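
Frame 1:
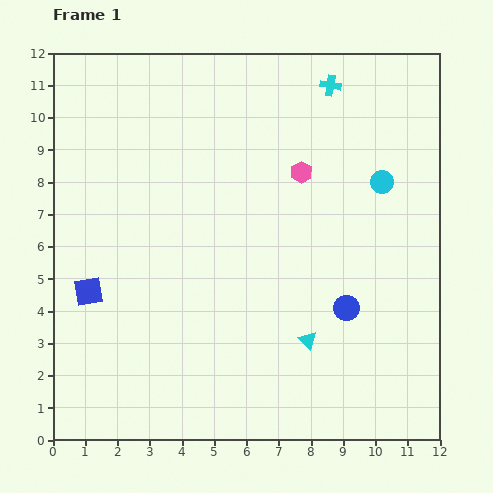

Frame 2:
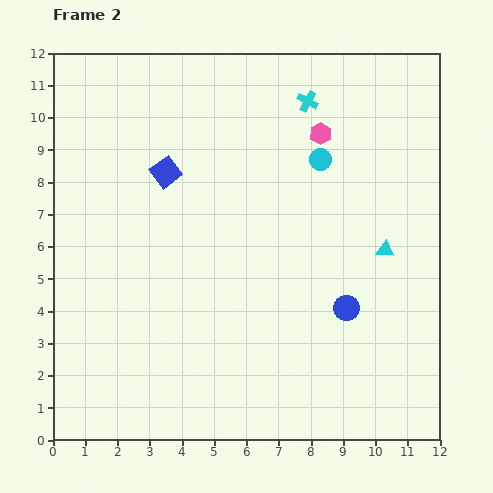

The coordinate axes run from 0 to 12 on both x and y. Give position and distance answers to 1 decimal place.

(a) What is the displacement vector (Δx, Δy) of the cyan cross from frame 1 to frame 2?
(-0.7, -0.5)

The cyan cross was at (8.6, 11.0) in frame 1 and (7.9, 10.5) in frame 2.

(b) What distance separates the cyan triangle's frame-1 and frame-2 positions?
3.7

The cyan triangle moved from (7.9, 3.1) to (10.3, 5.9), a distance of √(2.4² + 2.8²) ≈ 3.7.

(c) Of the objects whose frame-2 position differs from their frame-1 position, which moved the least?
the cyan cross

(moved 0.9)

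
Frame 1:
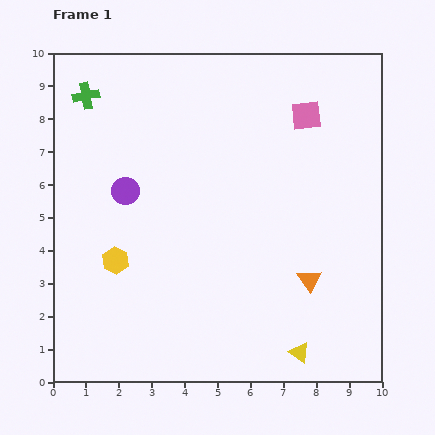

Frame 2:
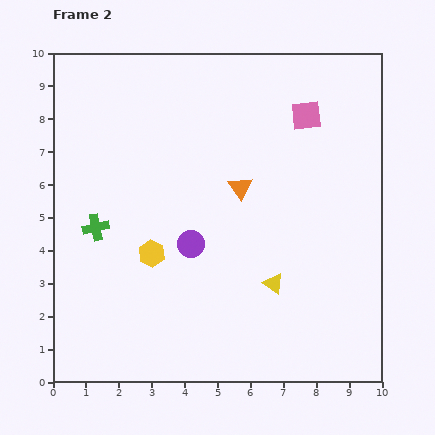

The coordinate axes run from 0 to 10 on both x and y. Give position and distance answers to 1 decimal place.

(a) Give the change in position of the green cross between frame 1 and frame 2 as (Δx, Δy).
(0.3, -4.0)

The green cross was at (1.0, 8.7) in frame 1 and (1.3, 4.7) in frame 2.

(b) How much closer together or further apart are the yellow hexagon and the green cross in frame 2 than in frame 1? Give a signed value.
-3.2

Distance in frame 1: 5.1. Distance in frame 2: 1.9.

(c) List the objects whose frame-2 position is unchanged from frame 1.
the pink square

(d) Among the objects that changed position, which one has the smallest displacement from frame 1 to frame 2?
the yellow hexagon

(moved 1.1)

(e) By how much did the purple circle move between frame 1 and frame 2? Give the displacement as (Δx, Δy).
(2.0, -1.6)

The purple circle was at (2.2, 5.8) in frame 1 and (4.2, 4.2) in frame 2.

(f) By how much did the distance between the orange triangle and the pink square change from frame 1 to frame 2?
-2.0

Distance in frame 1: 5.0. Distance in frame 2: 3.0.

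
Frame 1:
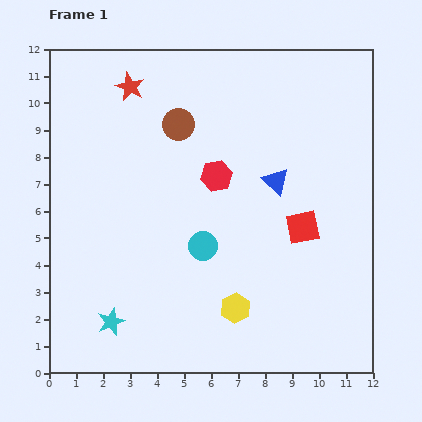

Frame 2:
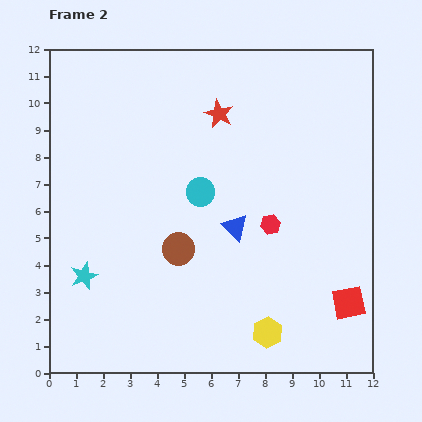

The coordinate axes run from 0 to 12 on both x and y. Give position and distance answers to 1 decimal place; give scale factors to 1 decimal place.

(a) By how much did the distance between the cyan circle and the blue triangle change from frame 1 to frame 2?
-1.8

Distance in frame 1: 3.6. Distance in frame 2: 1.8.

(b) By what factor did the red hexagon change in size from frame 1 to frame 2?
0.6×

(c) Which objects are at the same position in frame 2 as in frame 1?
none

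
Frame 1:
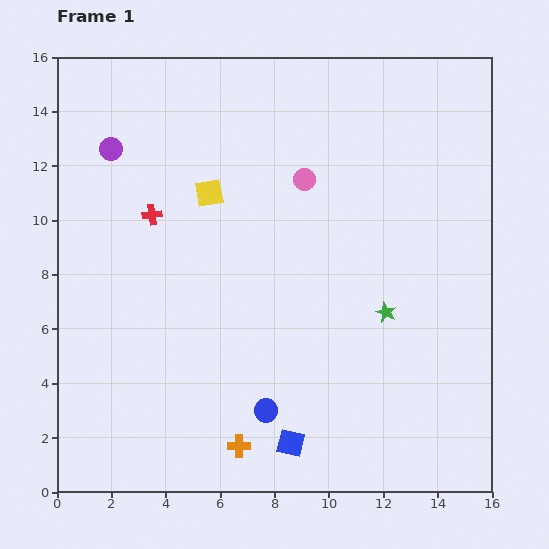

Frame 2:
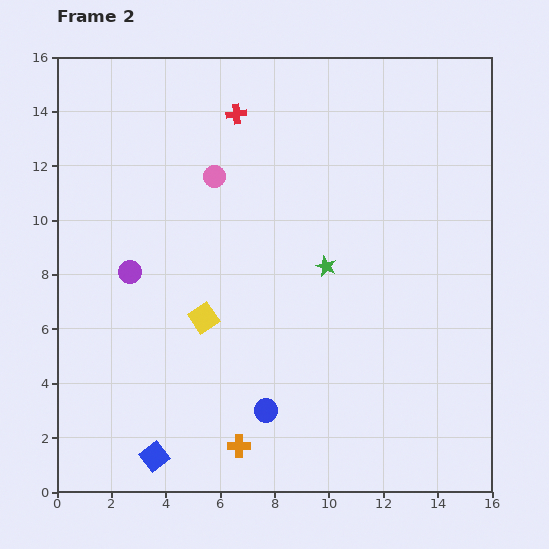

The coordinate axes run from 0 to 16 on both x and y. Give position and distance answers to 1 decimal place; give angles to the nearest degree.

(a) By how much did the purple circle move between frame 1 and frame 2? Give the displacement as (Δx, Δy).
(0.7, -4.5)

The purple circle was at (2.0, 12.6) in frame 1 and (2.7, 8.1) in frame 2.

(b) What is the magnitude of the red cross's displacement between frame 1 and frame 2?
4.8

The red cross moved from (3.5, 10.2) to (6.6, 13.9), a distance of √(3.1² + 3.7²) ≈ 4.8.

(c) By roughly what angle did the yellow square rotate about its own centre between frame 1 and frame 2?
24° counter-clockwise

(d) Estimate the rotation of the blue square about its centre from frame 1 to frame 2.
39° clockwise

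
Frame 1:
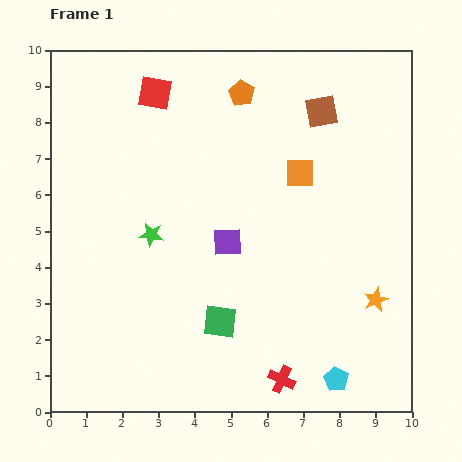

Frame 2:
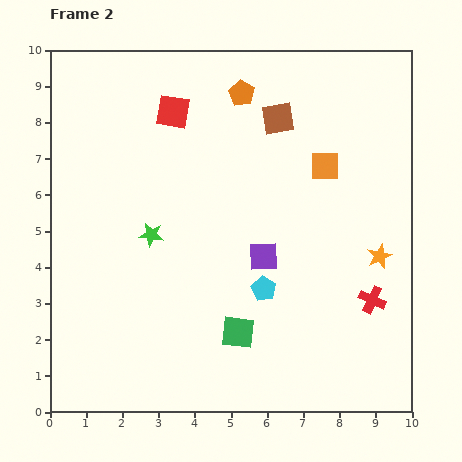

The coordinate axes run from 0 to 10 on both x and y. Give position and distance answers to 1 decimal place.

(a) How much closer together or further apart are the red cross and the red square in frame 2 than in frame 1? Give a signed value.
-1.0

Distance in frame 1: 8.6. Distance in frame 2: 7.6.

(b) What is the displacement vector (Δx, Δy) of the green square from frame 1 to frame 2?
(0.5, -0.3)

The green square was at (4.7, 2.5) in frame 1 and (5.2, 2.2) in frame 2.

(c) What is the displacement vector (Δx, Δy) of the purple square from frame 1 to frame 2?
(1.0, -0.4)

The purple square was at (4.9, 4.7) in frame 1 and (5.9, 4.3) in frame 2.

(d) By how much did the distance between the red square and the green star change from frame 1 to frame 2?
-0.4

Distance in frame 1: 3.9. Distance in frame 2: 3.5.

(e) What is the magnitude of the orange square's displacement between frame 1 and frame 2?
0.7

The orange square moved from (6.9, 6.6) to (7.6, 6.8), a distance of √(0.7² + 0.2²) ≈ 0.7.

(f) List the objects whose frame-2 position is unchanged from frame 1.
the orange pentagon, the green star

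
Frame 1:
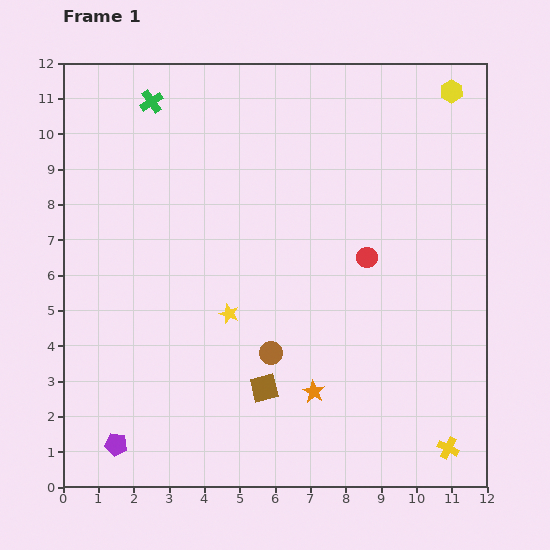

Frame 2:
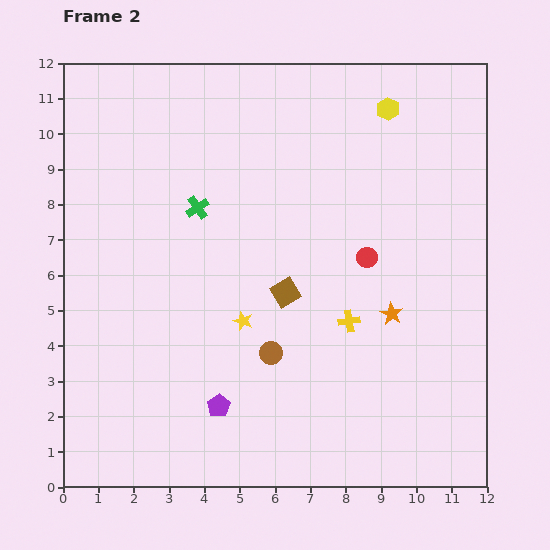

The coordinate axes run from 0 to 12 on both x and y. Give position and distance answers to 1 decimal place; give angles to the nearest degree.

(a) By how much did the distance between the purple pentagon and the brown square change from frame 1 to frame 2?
-0.8

Distance in frame 1: 4.5. Distance in frame 2: 3.7.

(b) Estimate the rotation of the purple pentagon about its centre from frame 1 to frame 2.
30° clockwise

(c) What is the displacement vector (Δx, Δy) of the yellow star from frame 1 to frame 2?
(0.4, -0.2)

The yellow star was at (4.7, 4.9) in frame 1 and (5.1, 4.7) in frame 2.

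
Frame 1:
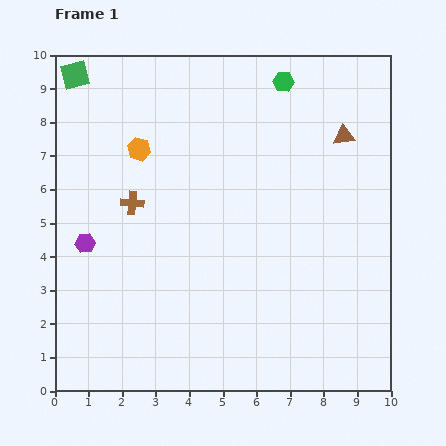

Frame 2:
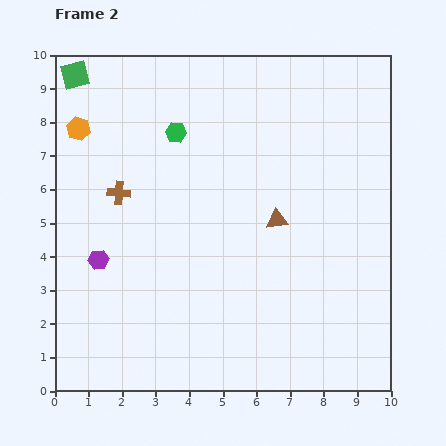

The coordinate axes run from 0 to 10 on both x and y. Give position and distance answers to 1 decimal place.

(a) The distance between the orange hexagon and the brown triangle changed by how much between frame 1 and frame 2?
+0.4

Distance in frame 1: 6.1. Distance in frame 2: 6.5.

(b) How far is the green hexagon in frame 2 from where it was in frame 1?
3.5

The green hexagon moved from (6.8, 9.2) to (3.6, 7.7), a distance of √(3.2² + 1.5²) ≈ 3.5.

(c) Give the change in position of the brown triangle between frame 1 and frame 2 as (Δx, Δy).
(-2.0, -2.5)

The brown triangle was at (8.6, 7.6) in frame 1 and (6.6, 5.1) in frame 2.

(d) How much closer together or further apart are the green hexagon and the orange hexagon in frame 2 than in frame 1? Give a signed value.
-1.8

Distance in frame 1: 4.7. Distance in frame 2: 2.9.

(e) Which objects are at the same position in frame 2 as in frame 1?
the green square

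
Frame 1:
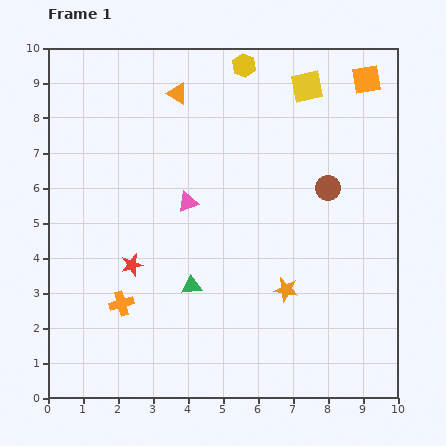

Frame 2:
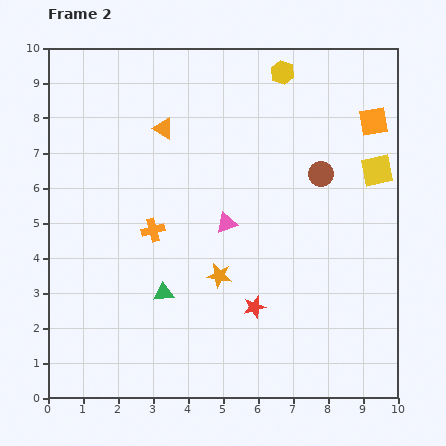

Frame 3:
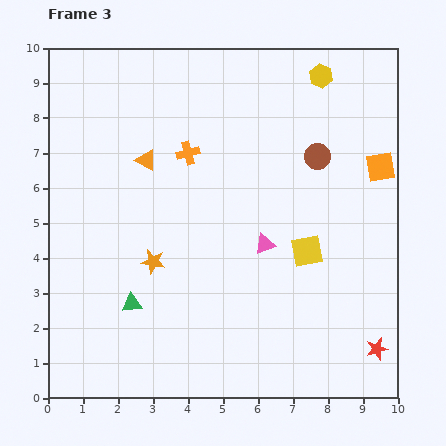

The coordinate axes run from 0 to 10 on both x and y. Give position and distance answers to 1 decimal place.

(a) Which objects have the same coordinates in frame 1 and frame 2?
none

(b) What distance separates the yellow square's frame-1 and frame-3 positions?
4.7

The yellow square moved from (7.4, 8.9) to (7.4, 4.2), a distance of √(0.0² + 4.7²) ≈ 4.7.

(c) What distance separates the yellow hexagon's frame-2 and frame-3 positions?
1.1

The yellow hexagon moved from (6.7, 9.3) to (7.8, 9.2), a distance of √(1.1² + 0.1²) ≈ 1.1.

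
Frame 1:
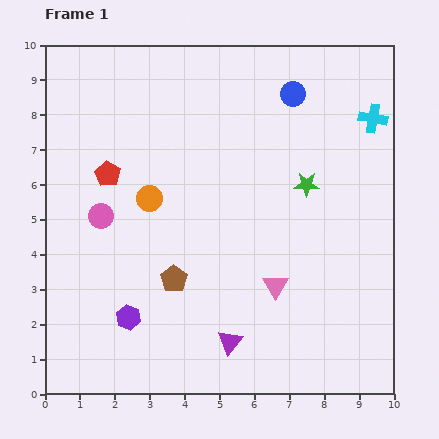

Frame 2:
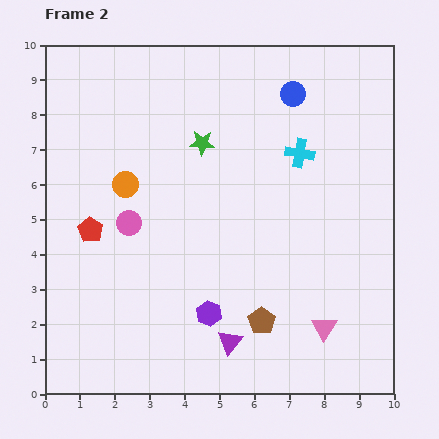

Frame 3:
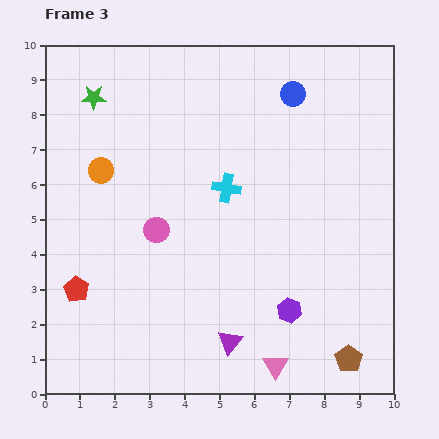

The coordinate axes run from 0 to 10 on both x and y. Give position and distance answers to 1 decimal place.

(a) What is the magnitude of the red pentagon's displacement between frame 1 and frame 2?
1.7

The red pentagon moved from (1.8, 6.3) to (1.3, 4.7), a distance of √(0.5² + 1.6²) ≈ 1.7.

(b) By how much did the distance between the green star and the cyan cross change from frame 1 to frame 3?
+1.9

Distance in frame 1: 2.7. Distance in frame 3: 4.6.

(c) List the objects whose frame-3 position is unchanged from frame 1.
the purple triangle, the blue circle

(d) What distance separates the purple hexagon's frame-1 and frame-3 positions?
4.6

The purple hexagon moved from (2.4, 2.2) to (7.0, 2.4), a distance of √(4.6² + 0.2²) ≈ 4.6.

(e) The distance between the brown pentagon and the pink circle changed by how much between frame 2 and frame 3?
+1.9

Distance in frame 2: 4.7. Distance in frame 3: 6.6.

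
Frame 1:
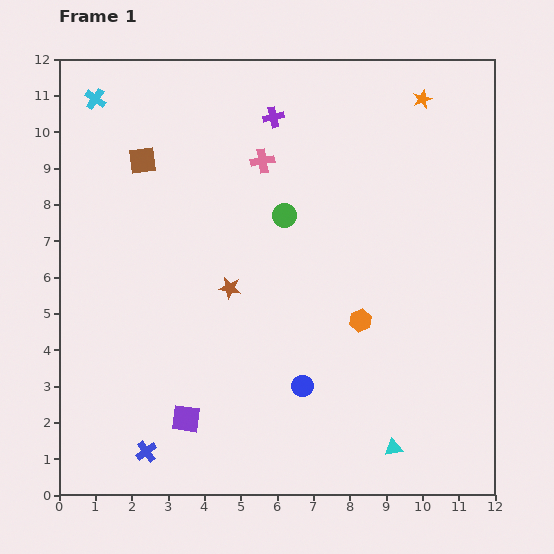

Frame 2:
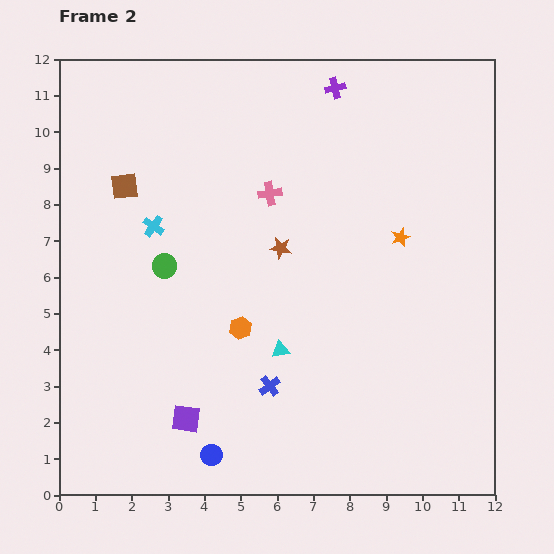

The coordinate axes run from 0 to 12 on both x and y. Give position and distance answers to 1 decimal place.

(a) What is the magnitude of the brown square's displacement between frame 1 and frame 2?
0.9

The brown square moved from (2.3, 9.2) to (1.8, 8.5), a distance of √(0.5² + 0.7²) ≈ 0.9.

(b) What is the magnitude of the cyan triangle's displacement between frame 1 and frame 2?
4.1

The cyan triangle moved from (9.2, 1.3) to (6.1, 4.0), a distance of √(3.1² + 2.7²) ≈ 4.1.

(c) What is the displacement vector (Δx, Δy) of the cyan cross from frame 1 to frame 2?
(1.6, -3.5)

The cyan cross was at (1.0, 10.9) in frame 1 and (2.6, 7.4) in frame 2.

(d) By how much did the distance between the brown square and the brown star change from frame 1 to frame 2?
+0.4

Distance in frame 1: 4.2. Distance in frame 2: 4.6.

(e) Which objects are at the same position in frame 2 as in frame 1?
the purple square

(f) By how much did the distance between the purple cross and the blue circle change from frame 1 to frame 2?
+3.3

Distance in frame 1: 7.4. Distance in frame 2: 10.7.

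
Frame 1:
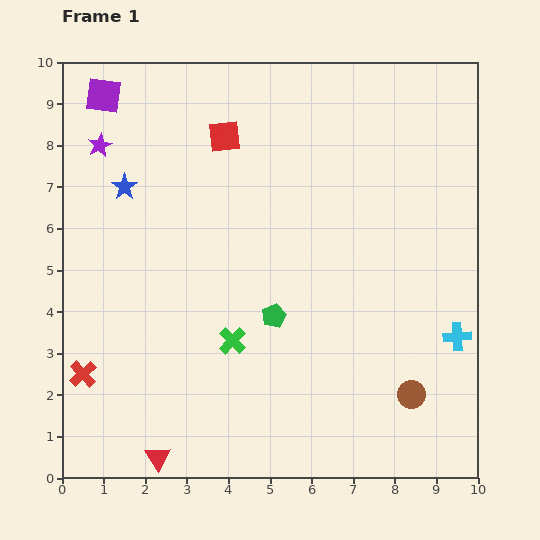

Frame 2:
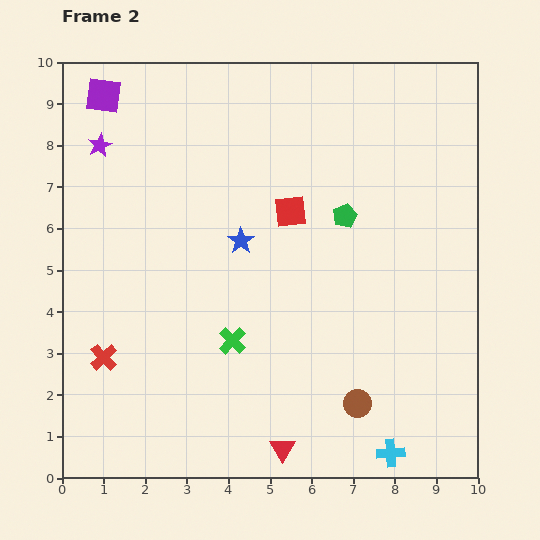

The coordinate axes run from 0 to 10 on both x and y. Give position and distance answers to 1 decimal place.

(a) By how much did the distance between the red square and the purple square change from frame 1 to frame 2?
+2.2

Distance in frame 1: 3.1. Distance in frame 2: 5.3.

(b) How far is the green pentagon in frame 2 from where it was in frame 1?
2.9

The green pentagon moved from (5.1, 3.9) to (6.8, 6.3), a distance of √(1.7² + 2.4²) ≈ 2.9.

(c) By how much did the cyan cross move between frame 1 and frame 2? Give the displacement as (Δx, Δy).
(-1.6, -2.8)

The cyan cross was at (9.5, 3.4) in frame 1 and (7.9, 0.6) in frame 2.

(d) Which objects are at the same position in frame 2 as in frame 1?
the purple square, the purple star, the green cross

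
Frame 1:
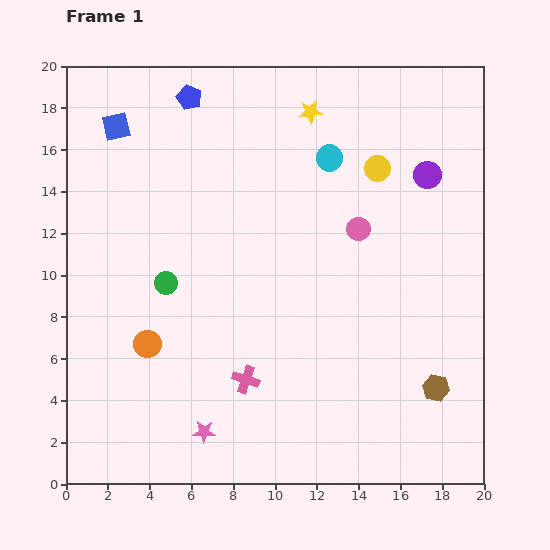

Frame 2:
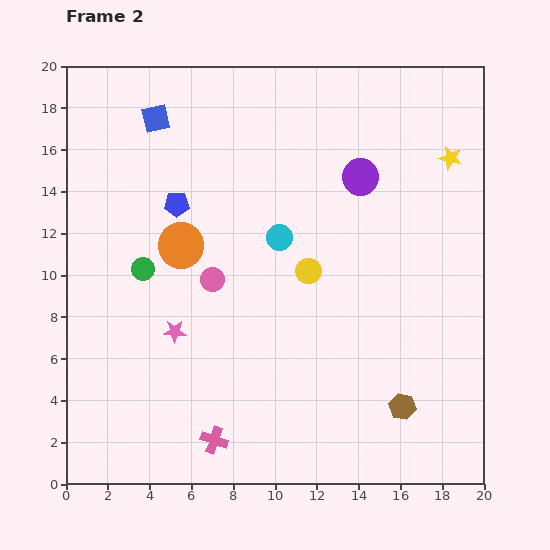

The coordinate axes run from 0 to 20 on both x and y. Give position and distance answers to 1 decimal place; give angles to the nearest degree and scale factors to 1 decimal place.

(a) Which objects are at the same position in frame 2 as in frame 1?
none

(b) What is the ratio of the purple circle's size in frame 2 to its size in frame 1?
1.3×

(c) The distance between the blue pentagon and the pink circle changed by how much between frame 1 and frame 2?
-6.3

Distance in frame 1: 10.3. Distance in frame 2: 4.0.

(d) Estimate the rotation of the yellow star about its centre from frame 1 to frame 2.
20° clockwise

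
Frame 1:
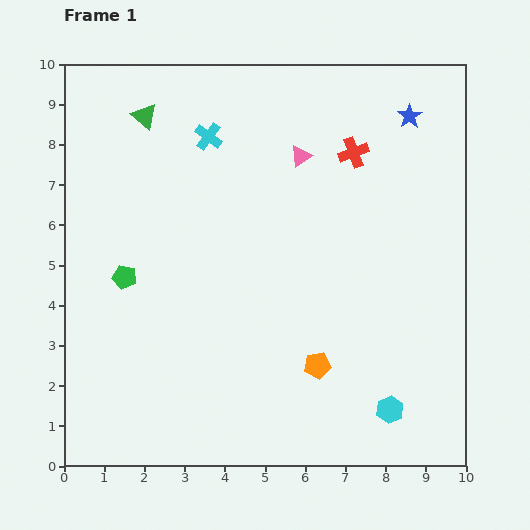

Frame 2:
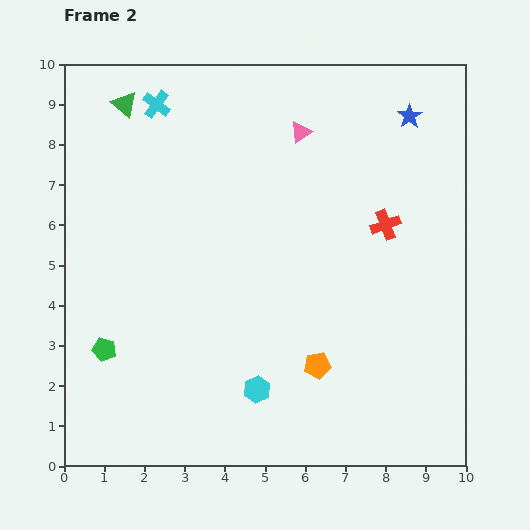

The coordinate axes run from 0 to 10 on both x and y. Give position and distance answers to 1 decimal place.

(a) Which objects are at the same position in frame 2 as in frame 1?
the orange pentagon, the blue star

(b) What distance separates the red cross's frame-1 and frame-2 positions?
2.0

The red cross moved from (7.2, 7.8) to (8.0, 6.0), a distance of √(0.8² + 1.8²) ≈ 2.0.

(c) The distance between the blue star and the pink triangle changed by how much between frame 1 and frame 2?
-0.2

Distance in frame 1: 2.9. Distance in frame 2: 2.7.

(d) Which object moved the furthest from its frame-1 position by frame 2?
the cyan hexagon

(moved 3.3; next 2.0)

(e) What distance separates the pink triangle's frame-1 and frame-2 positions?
0.6

The pink triangle moved from (5.9, 7.7) to (5.9, 8.3), a distance of √(0.0² + 0.6²) ≈ 0.6.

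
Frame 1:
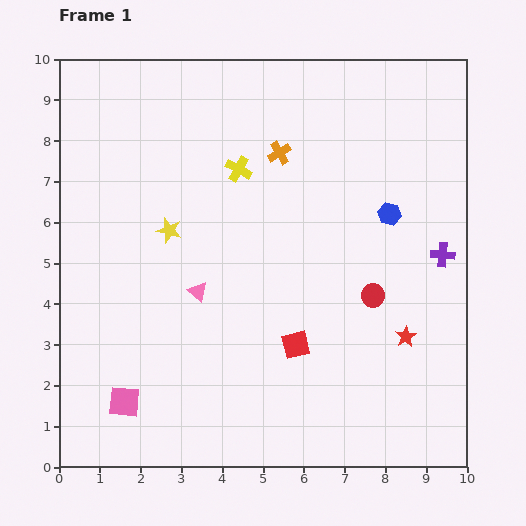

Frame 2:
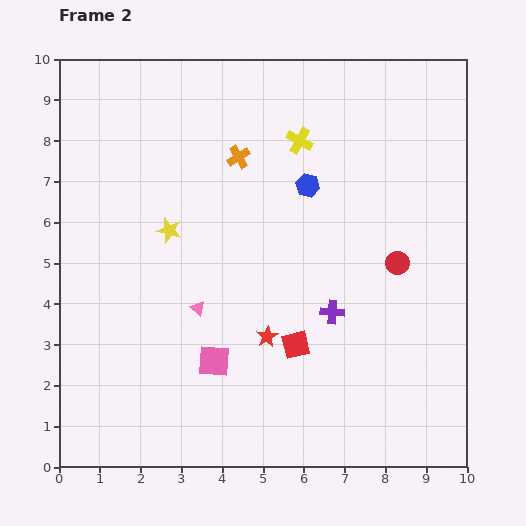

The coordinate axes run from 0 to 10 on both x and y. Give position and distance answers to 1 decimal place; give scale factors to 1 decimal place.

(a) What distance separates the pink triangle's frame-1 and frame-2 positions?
0.4

The pink triangle moved from (3.4, 4.3) to (3.4, 3.9), a distance of √(0.0² + 0.4²) ≈ 0.4.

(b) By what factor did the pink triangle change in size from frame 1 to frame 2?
0.7×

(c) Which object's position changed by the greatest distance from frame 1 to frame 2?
the red star

(moved 3.4; next 3.0)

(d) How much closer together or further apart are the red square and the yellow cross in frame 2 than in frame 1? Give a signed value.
+0.5

Distance in frame 1: 4.5. Distance in frame 2: 5.0.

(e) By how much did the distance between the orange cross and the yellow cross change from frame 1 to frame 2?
+0.5

Distance in frame 1: 1.1. Distance in frame 2: 1.6.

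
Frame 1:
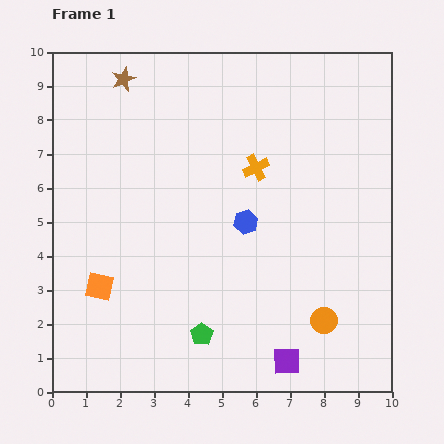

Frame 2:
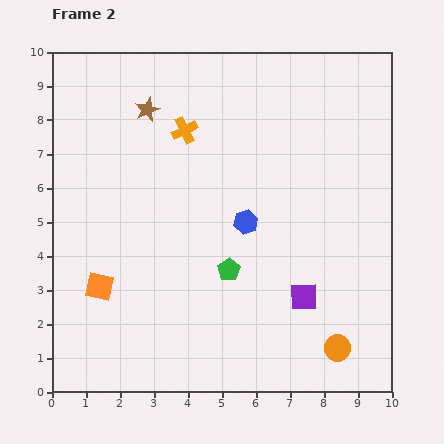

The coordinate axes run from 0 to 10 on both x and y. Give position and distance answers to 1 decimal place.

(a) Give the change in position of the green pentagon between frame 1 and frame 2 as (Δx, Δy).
(0.8, 1.9)

The green pentagon was at (4.4, 1.7) in frame 1 and (5.2, 3.6) in frame 2.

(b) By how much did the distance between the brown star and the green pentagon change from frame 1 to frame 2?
-2.5

Distance in frame 1: 7.8. Distance in frame 2: 5.3.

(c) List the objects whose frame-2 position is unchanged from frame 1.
the blue hexagon, the orange square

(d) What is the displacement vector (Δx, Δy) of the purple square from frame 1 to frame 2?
(0.5, 1.9)

The purple square was at (6.9, 0.9) in frame 1 and (7.4, 2.8) in frame 2.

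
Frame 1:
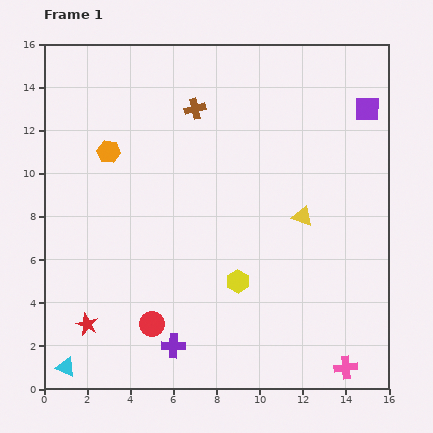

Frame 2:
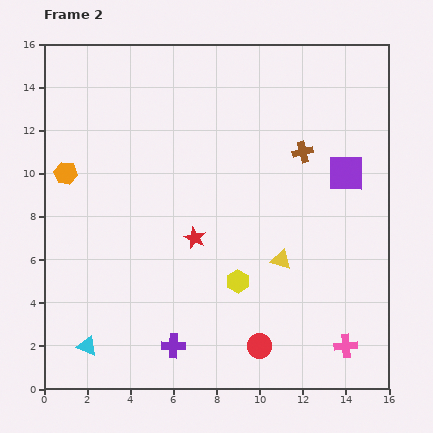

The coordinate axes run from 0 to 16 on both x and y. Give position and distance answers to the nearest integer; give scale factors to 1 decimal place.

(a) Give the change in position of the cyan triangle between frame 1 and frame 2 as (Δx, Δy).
(1, 1)

The cyan triangle was at (1, 1) in frame 1 and (2, 2) in frame 2.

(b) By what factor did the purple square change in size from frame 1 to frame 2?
1.5×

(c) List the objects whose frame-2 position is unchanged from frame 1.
the yellow hexagon, the purple cross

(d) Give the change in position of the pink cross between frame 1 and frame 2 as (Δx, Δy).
(0, 1)

The pink cross was at (14, 1) in frame 1 and (14, 2) in frame 2.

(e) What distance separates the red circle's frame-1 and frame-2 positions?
5

The red circle moved from (5, 3) to (10, 2), a distance of √(5² + 1²) ≈ 5.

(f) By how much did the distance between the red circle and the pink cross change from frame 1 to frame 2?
-5

Distance in frame 1: 9. Distance in frame 2: 4.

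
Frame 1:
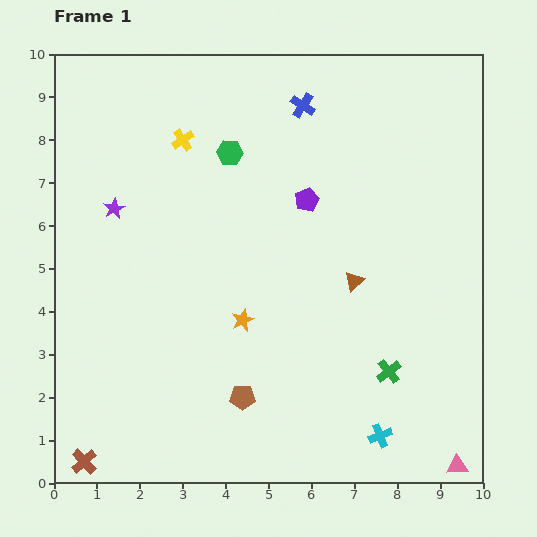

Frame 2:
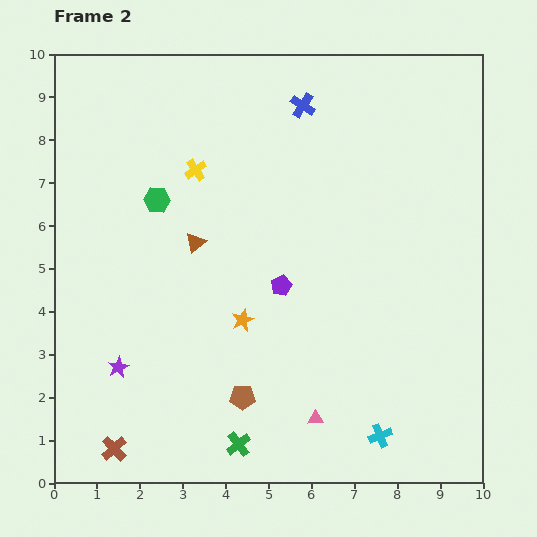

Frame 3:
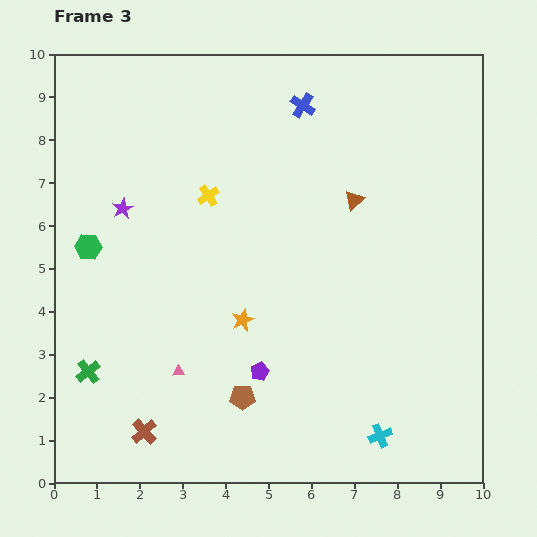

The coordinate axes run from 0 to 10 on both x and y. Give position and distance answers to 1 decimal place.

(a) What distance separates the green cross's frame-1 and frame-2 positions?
3.9

The green cross moved from (7.8, 2.6) to (4.3, 0.9), a distance of √(3.5² + 1.7²) ≈ 3.9.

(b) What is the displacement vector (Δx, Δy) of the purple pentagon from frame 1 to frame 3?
(-1.1, -4.0)

The purple pentagon was at (5.9, 6.6) in frame 1 and (4.8, 2.6) in frame 3.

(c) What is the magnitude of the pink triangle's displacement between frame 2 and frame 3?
3.4

The pink triangle moved from (6.1, 1.5) to (2.9, 2.6), a distance of √(3.2² + 1.1²) ≈ 3.4.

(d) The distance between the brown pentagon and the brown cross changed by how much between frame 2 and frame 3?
-0.8

Distance in frame 2: 3.2. Distance in frame 3: 2.4.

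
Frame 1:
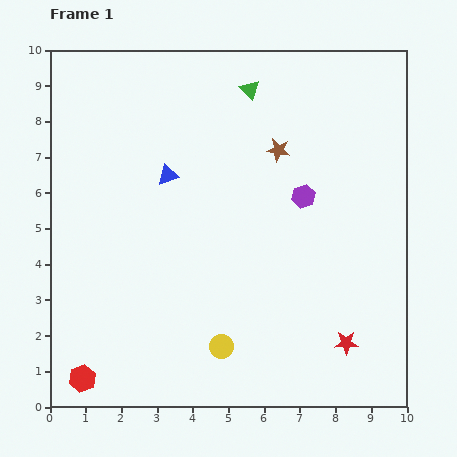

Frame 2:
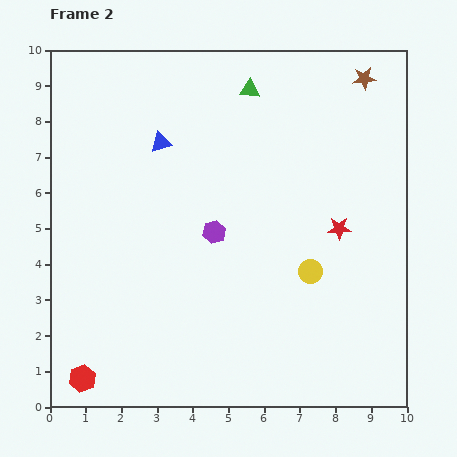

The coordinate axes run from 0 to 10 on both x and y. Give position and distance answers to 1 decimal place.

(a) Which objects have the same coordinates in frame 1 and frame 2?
the red hexagon, the green triangle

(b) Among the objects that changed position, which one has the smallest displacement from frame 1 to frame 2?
the blue triangle

(moved 0.9)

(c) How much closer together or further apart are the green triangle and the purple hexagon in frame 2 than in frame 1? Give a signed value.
+0.7

Distance in frame 1: 3.4. Distance in frame 2: 4.1.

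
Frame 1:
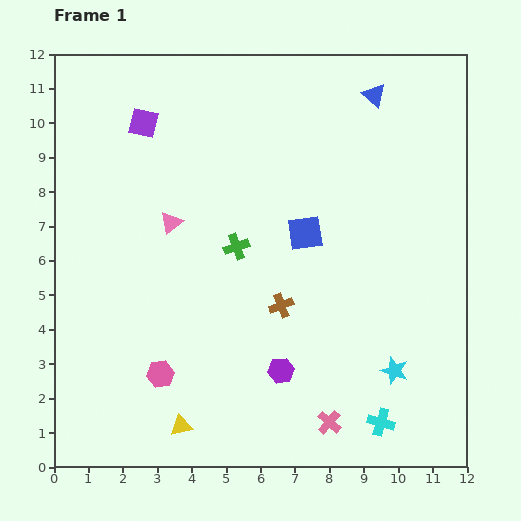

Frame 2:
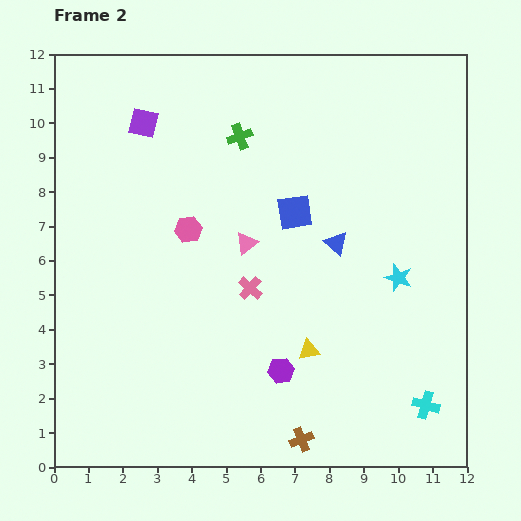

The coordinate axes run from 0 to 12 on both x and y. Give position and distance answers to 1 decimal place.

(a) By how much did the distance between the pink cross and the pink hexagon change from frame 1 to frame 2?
-2.6

Distance in frame 1: 5.1. Distance in frame 2: 2.5.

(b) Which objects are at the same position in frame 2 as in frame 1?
the purple hexagon, the purple square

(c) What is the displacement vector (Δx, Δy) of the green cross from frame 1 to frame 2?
(0.1, 3.2)

The green cross was at (5.3, 6.4) in frame 1 and (5.4, 9.6) in frame 2.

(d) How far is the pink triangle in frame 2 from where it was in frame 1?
2.3

The pink triangle moved from (3.4, 7.1) to (5.6, 6.5), a distance of √(2.2² + 0.6²) ≈ 2.3.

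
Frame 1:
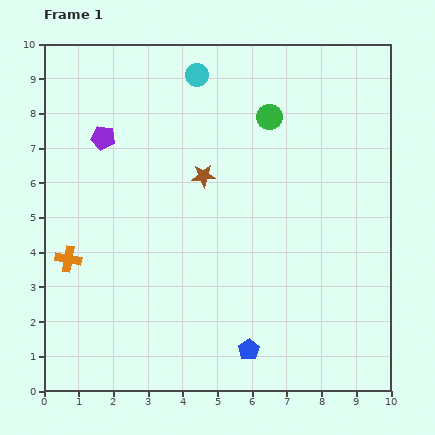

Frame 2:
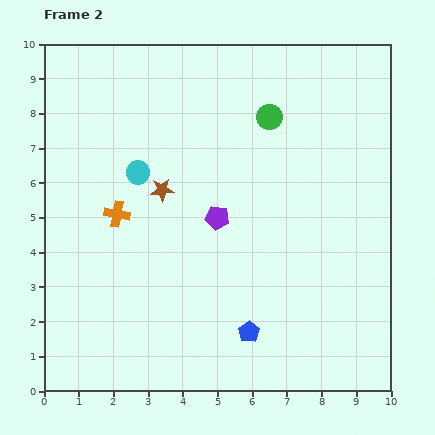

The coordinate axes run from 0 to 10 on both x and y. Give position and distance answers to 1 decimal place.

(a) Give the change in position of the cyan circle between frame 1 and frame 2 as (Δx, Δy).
(-1.7, -2.8)

The cyan circle was at (4.4, 9.1) in frame 1 and (2.7, 6.3) in frame 2.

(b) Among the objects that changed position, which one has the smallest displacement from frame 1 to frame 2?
the blue pentagon

(moved 0.5)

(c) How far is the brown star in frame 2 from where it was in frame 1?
1.3

The brown star moved from (4.6, 6.2) to (3.4, 5.8), a distance of √(1.2² + 0.4²) ≈ 1.3.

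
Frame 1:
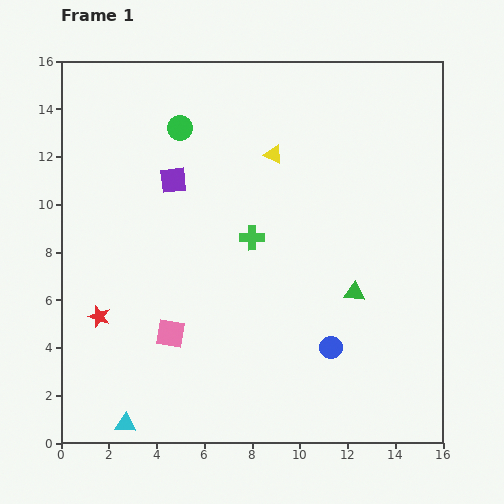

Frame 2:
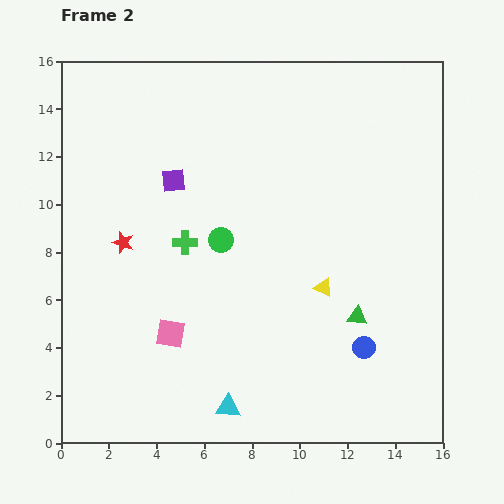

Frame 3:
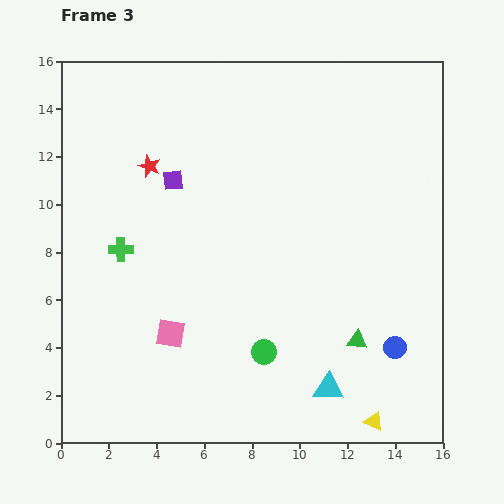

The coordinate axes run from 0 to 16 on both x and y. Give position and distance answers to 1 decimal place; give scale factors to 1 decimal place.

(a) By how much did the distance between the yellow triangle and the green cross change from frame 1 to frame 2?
+2.5

Distance in frame 1: 3.6. Distance in frame 2: 6.1.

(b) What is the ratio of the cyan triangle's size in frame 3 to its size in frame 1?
1.5×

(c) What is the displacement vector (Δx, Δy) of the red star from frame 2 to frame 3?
(1.1, 3.2)

The red star was at (2.6, 8.4) in frame 2 and (3.7, 11.6) in frame 3.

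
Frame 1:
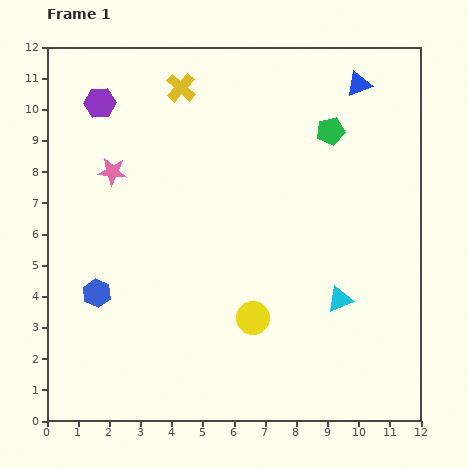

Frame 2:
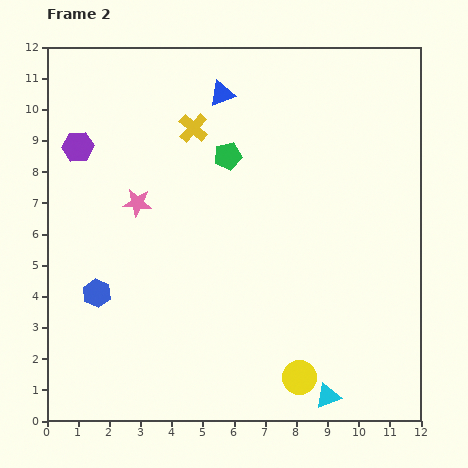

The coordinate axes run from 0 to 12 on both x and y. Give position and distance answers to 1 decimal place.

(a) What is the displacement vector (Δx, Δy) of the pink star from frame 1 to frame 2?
(0.8, -1.0)

The pink star was at (2.1, 8.0) in frame 1 and (2.9, 7.0) in frame 2.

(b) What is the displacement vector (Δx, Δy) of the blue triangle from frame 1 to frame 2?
(-4.4, -0.3)

The blue triangle was at (10.0, 10.8) in frame 1 and (5.6, 10.5) in frame 2.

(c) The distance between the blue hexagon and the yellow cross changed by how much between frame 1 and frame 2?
-1.0

Distance in frame 1: 7.1. Distance in frame 2: 6.1.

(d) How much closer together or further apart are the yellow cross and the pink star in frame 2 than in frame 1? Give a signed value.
-0.5

Distance in frame 1: 3.5. Distance in frame 2: 3.0.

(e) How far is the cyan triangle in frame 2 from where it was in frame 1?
3.1

The cyan triangle moved from (9.4, 3.9) to (9.0, 0.8), a distance of √(0.4² + 3.1²) ≈ 3.1.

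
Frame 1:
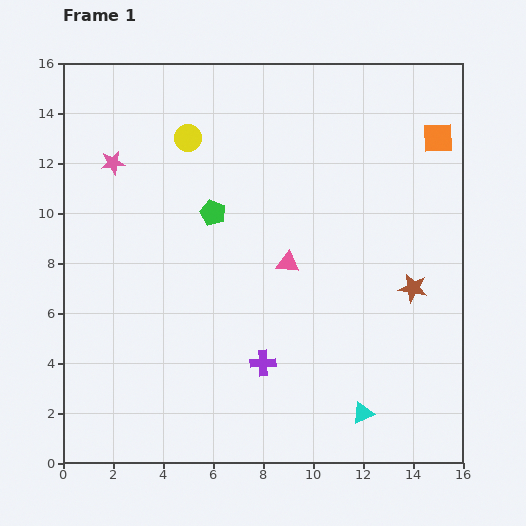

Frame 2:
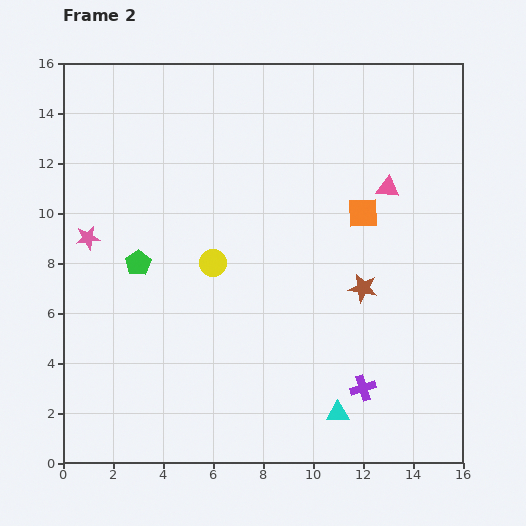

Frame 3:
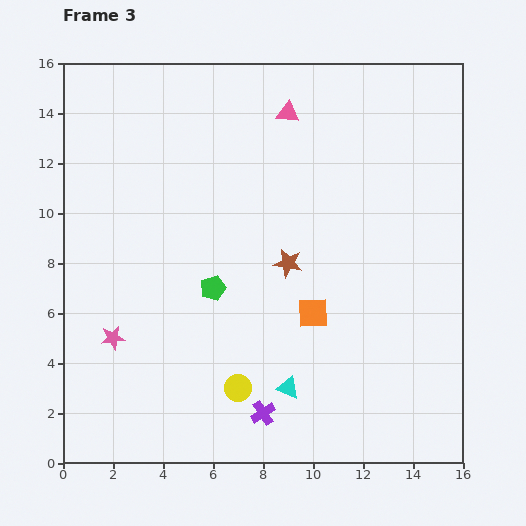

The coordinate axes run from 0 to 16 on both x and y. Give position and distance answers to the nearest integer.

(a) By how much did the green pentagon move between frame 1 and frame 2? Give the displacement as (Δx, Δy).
(-3, -2)

The green pentagon was at (6, 10) in frame 1 and (3, 8) in frame 2.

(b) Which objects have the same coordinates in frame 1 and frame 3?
none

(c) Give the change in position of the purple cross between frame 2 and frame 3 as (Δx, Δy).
(-4, -1)

The purple cross was at (12, 3) in frame 2 and (8, 2) in frame 3.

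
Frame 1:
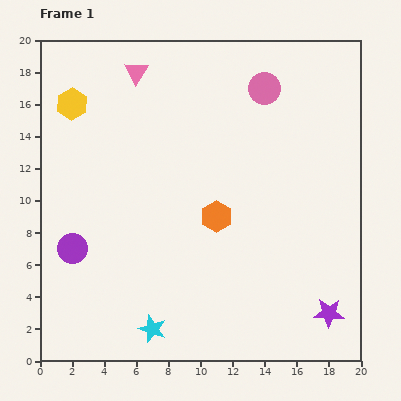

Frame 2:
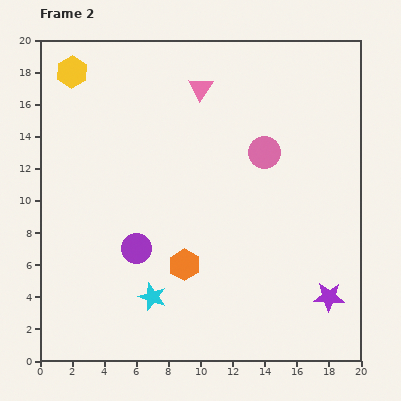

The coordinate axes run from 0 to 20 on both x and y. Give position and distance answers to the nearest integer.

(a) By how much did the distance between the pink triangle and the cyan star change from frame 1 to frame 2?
-3

Distance in frame 1: 16. Distance in frame 2: 13.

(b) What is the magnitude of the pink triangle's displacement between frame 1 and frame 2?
4

The pink triangle moved from (6, 18) to (10, 17), a distance of √(4² + 1²) ≈ 4.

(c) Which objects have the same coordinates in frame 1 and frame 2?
none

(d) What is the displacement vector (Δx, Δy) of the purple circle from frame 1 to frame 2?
(4, 0)

The purple circle was at (2, 7) in frame 1 and (6, 7) in frame 2.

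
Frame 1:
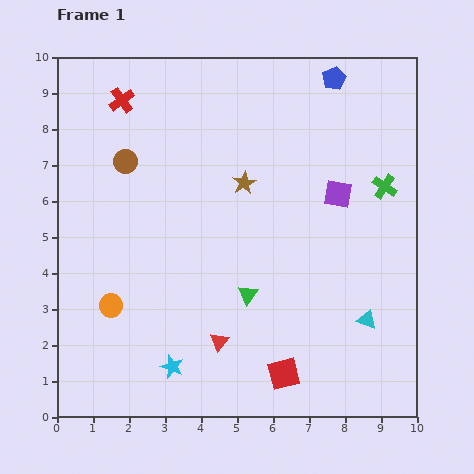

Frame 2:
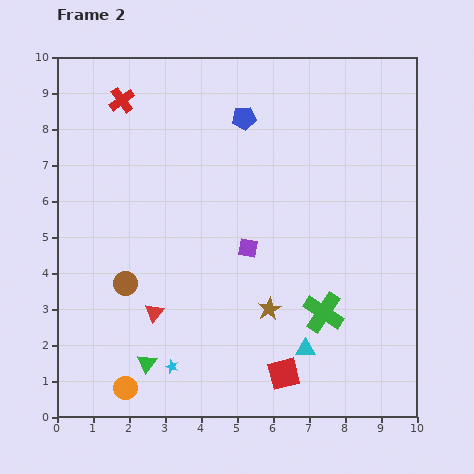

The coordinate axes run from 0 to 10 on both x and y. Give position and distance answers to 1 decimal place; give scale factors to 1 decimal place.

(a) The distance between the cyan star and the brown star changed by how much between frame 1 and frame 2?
-2.4

Distance in frame 1: 5.5. Distance in frame 2: 3.1.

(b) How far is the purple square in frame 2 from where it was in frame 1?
2.9

The purple square moved from (7.8, 6.2) to (5.3, 4.7), a distance of √(2.5² + 1.5²) ≈ 2.9.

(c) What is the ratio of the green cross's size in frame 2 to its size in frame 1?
1.6×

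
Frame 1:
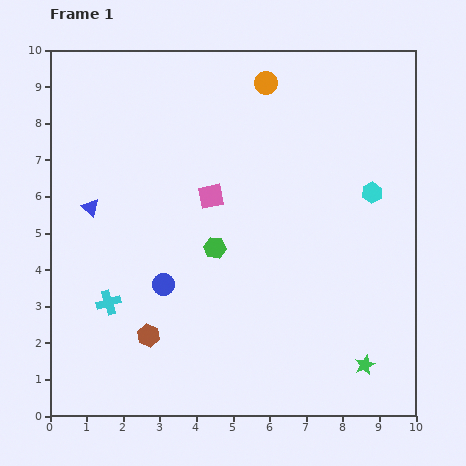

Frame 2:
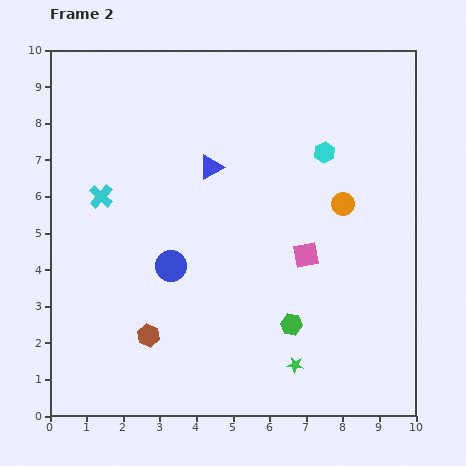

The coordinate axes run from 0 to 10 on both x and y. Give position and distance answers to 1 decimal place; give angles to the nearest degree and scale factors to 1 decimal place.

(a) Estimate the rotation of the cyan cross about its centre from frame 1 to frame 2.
30° counter-clockwise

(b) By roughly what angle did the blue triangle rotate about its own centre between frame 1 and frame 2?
48° clockwise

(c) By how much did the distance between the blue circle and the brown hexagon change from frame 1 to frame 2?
+0.5

Distance in frame 1: 1.5. Distance in frame 2: 2.0.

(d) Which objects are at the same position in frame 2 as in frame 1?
the brown hexagon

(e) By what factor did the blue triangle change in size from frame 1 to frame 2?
1.4×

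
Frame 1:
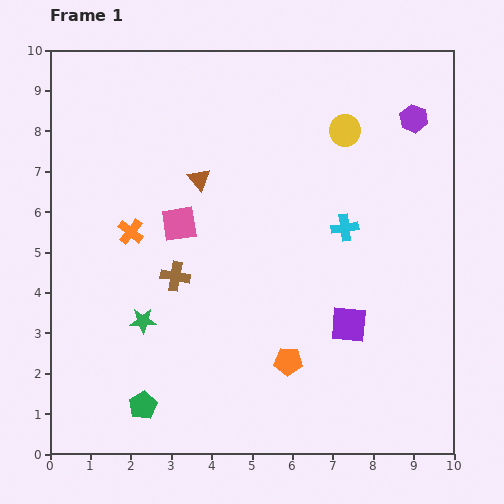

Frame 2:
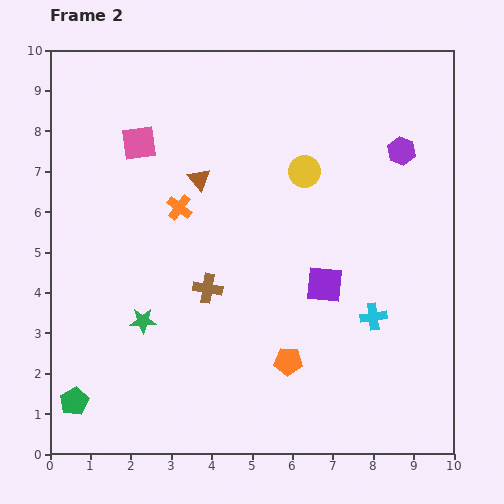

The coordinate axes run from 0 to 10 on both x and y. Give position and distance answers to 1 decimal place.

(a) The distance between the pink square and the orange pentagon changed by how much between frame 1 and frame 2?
+2.2

Distance in frame 1: 4.3. Distance in frame 2: 6.5.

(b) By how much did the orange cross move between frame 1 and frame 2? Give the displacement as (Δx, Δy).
(1.2, 0.6)

The orange cross was at (2.0, 5.5) in frame 1 and (3.2, 6.1) in frame 2.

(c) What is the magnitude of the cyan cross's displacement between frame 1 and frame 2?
2.3

The cyan cross moved from (7.3, 5.6) to (8.0, 3.4), a distance of √(0.7² + 2.2²) ≈ 2.3.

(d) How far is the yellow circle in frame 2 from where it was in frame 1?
1.4

The yellow circle moved from (7.3, 8.0) to (6.3, 7.0), a distance of √(1.0² + 1.0²) ≈ 1.4.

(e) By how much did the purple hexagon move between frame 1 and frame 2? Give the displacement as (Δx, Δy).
(-0.3, -0.8)

The purple hexagon was at (9.0, 8.3) in frame 1 and (8.7, 7.5) in frame 2.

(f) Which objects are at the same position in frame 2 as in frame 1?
the orange pentagon, the brown triangle, the green star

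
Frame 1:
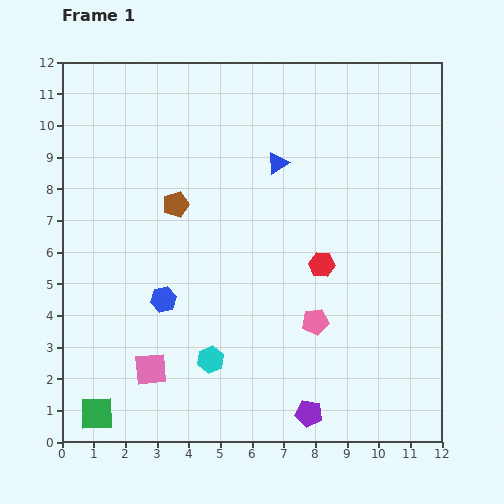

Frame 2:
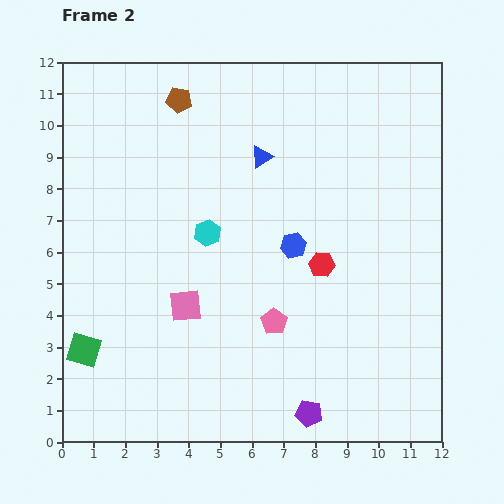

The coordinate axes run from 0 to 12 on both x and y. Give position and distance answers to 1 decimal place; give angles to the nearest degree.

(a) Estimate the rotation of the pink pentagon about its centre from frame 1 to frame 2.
28° counter-clockwise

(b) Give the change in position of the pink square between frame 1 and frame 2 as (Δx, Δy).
(1.1, 2.0)

The pink square was at (2.8, 2.3) in frame 1 and (3.9, 4.3) in frame 2.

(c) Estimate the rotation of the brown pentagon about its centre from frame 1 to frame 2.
26° clockwise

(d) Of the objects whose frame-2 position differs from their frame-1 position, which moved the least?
the blue triangle

(moved 0.5)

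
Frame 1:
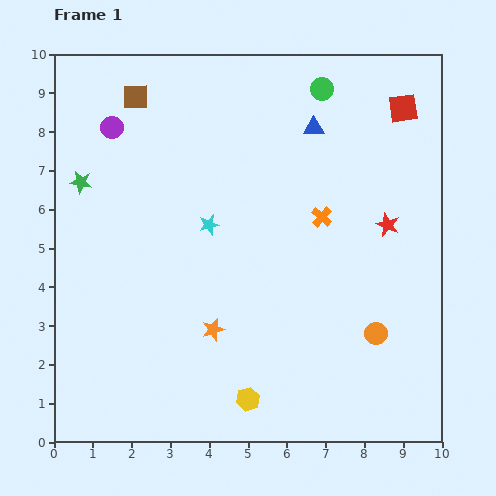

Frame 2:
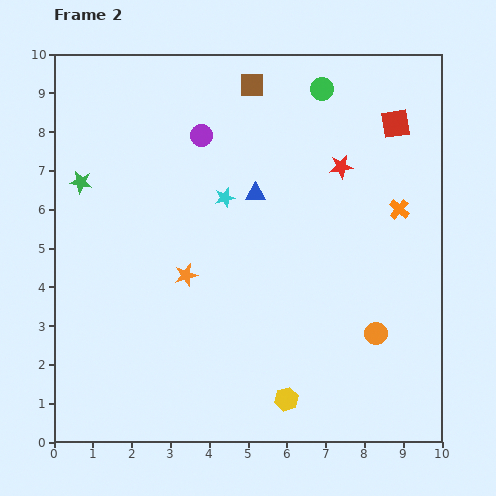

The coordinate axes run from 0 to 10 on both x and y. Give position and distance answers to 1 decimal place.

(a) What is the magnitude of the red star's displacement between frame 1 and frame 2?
1.9

The red star moved from (8.6, 5.6) to (7.4, 7.1), a distance of √(1.2² + 1.5²) ≈ 1.9.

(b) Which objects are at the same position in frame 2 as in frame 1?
the orange circle, the green circle, the green star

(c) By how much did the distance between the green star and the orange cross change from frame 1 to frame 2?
+1.9

Distance in frame 1: 6.3. Distance in frame 2: 8.2.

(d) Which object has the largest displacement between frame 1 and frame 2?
the brown square

(moved 3.0; next 2.3)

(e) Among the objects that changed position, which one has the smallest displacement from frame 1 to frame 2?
the red square

(moved 0.4)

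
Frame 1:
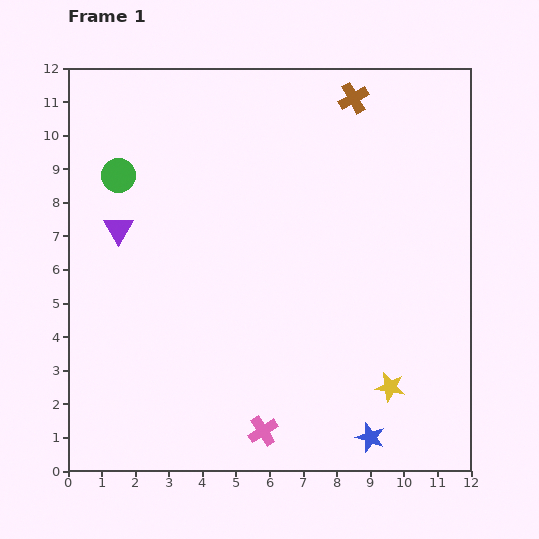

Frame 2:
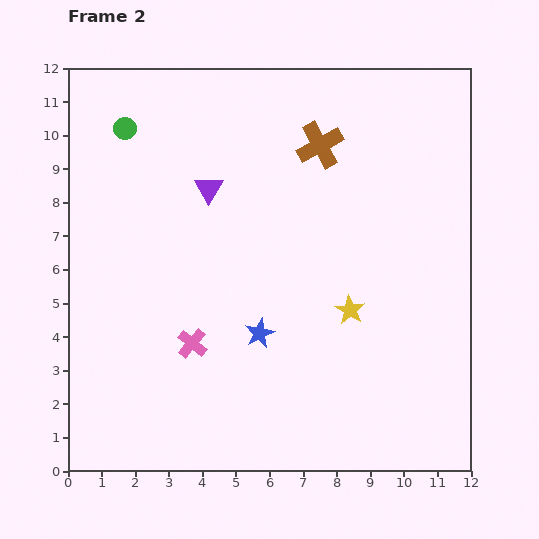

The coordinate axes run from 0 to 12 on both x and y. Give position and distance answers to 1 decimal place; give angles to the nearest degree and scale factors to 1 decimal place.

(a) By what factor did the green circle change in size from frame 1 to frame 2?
0.7×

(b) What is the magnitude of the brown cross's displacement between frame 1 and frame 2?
1.7

The brown cross moved from (8.5, 11.1) to (7.5, 9.7), a distance of √(1.0² + 1.4²) ≈ 1.7.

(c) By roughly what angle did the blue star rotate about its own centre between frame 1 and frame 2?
27° clockwise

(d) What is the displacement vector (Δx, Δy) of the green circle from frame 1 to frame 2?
(0.2, 1.4)

The green circle was at (1.5, 8.8) in frame 1 and (1.7, 10.2) in frame 2.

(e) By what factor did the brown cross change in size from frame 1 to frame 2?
1.5×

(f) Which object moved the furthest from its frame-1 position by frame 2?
the blue star

(moved 4.5; next 3.3)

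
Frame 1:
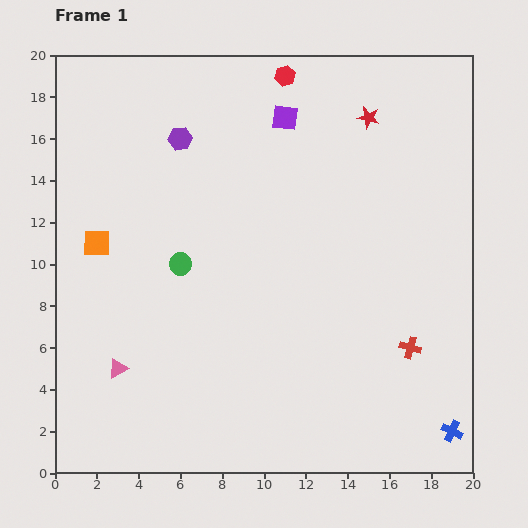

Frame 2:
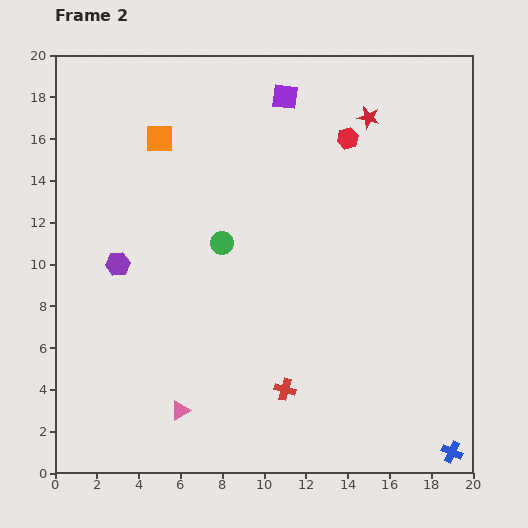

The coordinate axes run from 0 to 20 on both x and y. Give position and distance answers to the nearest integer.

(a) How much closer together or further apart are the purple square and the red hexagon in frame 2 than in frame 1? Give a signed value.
+2

Distance in frame 1: 2. Distance in frame 2: 4.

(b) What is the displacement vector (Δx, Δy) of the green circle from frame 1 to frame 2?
(2, 1)

The green circle was at (6, 10) in frame 1 and (8, 11) in frame 2.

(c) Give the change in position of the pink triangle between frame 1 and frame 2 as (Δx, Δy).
(3, -2)

The pink triangle was at (3, 5) in frame 1 and (6, 3) in frame 2.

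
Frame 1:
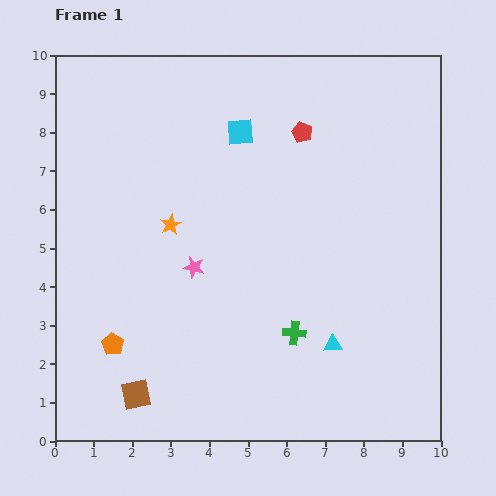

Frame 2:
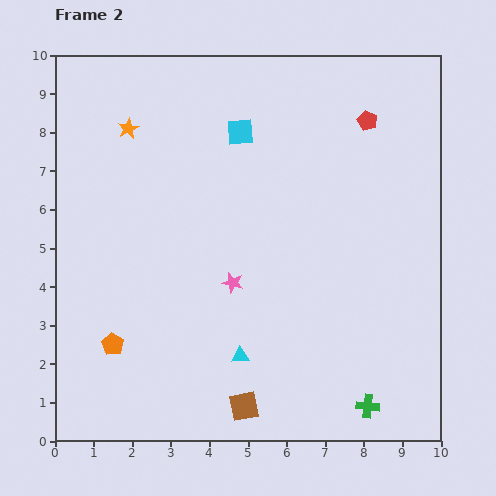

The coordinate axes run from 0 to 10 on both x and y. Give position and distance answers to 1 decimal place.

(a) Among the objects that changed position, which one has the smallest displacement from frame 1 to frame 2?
the pink star

(moved 1.1)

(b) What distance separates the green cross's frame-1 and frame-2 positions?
2.7

The green cross moved from (6.2, 2.8) to (8.1, 0.9), a distance of √(1.9² + 1.9²) ≈ 2.7.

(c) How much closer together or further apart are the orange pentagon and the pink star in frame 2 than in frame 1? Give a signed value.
+0.6

Distance in frame 1: 2.9. Distance in frame 2: 3.5.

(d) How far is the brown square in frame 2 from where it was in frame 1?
2.8

The brown square moved from (2.1, 1.2) to (4.9, 0.9), a distance of √(2.8² + 0.3²) ≈ 2.8.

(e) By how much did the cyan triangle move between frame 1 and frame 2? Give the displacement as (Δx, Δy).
(-2.4, -0.3)

The cyan triangle was at (7.2, 2.5) in frame 1 and (4.8, 2.2) in frame 2.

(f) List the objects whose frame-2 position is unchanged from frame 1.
the orange pentagon, the cyan square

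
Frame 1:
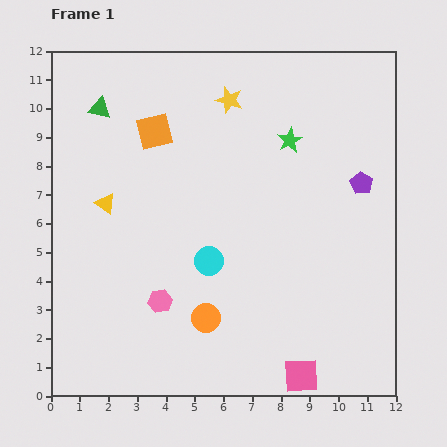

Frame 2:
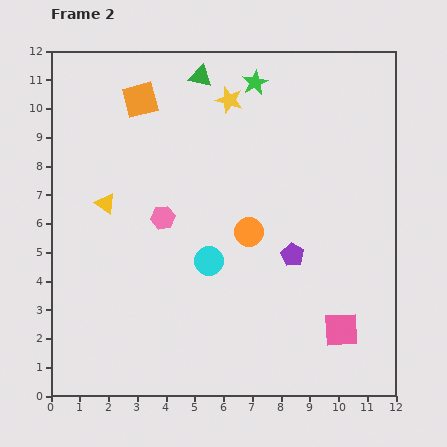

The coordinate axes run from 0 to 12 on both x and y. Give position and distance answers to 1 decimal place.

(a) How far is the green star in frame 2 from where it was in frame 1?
2.3

The green star moved from (8.3, 8.9) to (7.1, 10.9), a distance of √(1.2² + 2.0²) ≈ 2.3.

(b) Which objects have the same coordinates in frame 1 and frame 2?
the yellow star, the cyan circle, the yellow triangle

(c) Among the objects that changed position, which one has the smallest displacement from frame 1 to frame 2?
the orange square

(moved 1.2)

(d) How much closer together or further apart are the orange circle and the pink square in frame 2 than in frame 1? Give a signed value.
+0.8

Distance in frame 1: 3.9. Distance in frame 2: 4.7.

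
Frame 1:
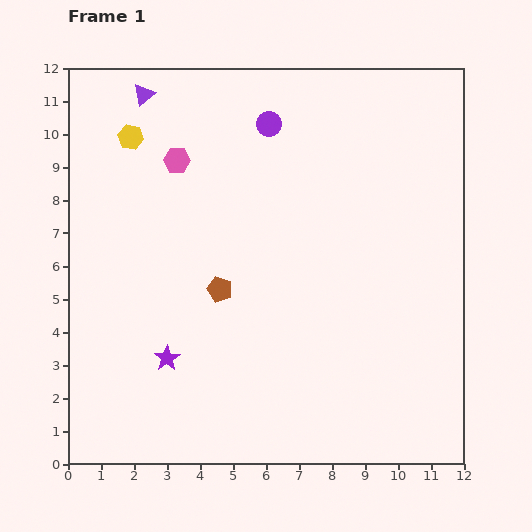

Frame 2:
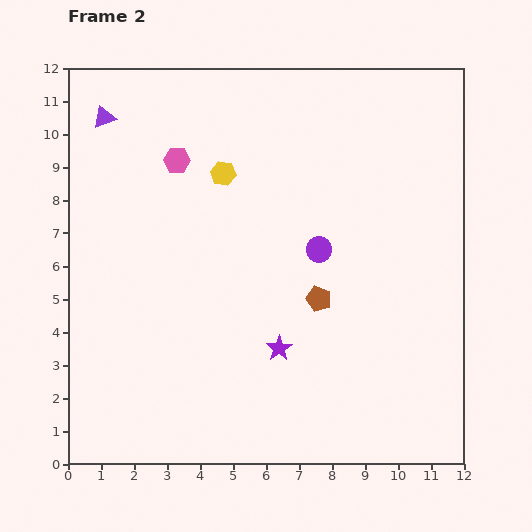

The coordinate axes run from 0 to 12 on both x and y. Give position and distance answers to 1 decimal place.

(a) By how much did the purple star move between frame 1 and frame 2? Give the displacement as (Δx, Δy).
(3.4, 0.3)

The purple star was at (3.0, 3.2) in frame 1 and (6.4, 3.5) in frame 2.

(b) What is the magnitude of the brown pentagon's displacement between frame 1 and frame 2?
3.0

The brown pentagon moved from (4.6, 5.3) to (7.6, 5.0), a distance of √(3.0² + 0.3²) ≈ 3.0.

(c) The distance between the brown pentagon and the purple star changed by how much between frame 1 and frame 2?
-0.7

Distance in frame 1: 2.6. Distance in frame 2: 1.9.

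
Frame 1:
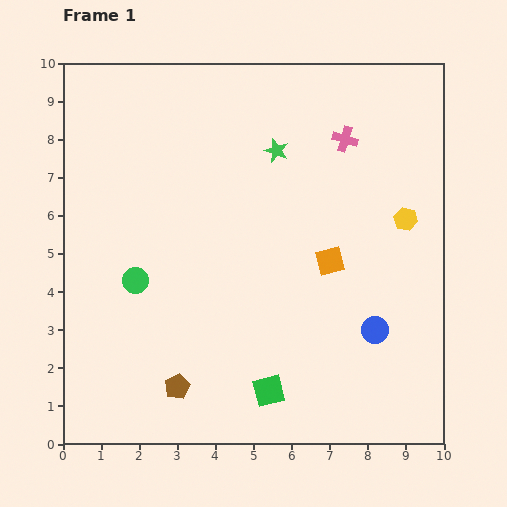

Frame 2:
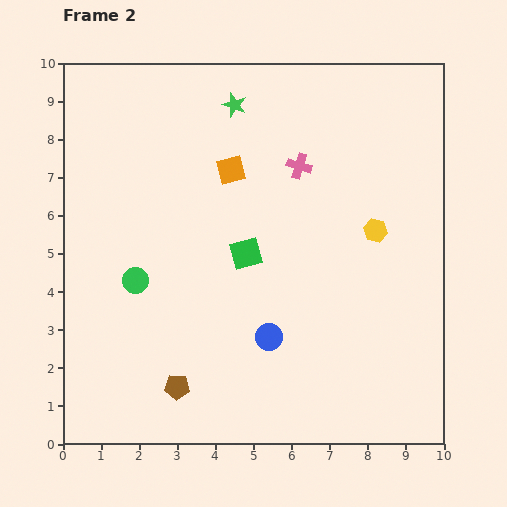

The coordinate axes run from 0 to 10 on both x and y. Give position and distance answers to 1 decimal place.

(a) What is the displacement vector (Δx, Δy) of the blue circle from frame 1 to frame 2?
(-2.8, -0.2)

The blue circle was at (8.2, 3.0) in frame 1 and (5.4, 2.8) in frame 2.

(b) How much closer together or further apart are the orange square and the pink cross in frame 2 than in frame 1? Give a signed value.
-1.4

Distance in frame 1: 3.2. Distance in frame 2: 1.8.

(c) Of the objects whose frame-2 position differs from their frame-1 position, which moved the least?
the yellow hexagon

(moved 0.9)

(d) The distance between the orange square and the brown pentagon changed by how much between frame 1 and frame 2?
+0.7

Distance in frame 1: 5.2. Distance in frame 2: 5.9.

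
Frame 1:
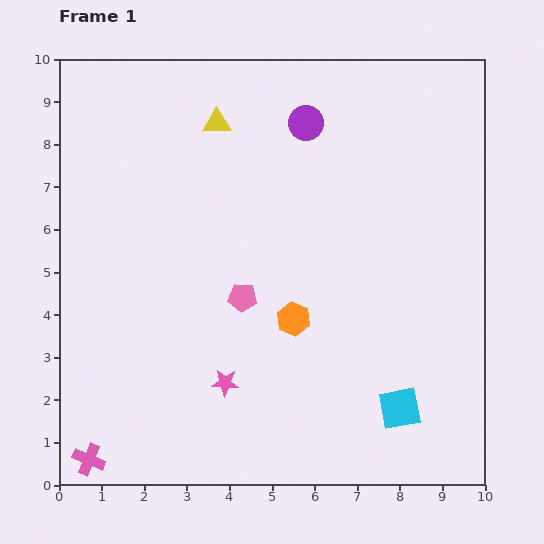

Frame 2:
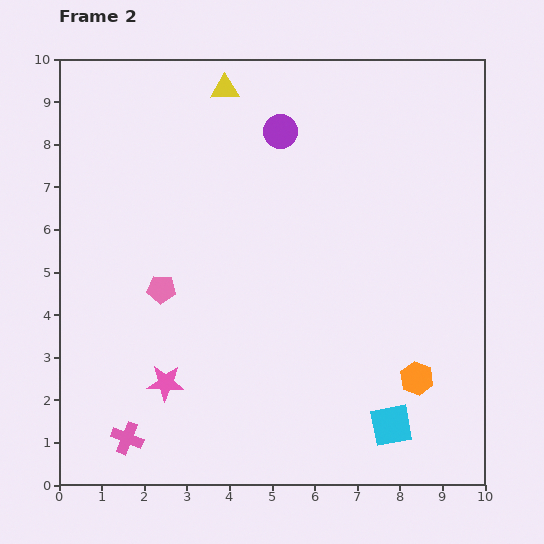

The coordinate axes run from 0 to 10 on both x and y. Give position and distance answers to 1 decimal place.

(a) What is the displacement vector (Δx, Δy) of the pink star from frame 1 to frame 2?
(-1.4, 0.0)

The pink star was at (3.9, 2.4) in frame 1 and (2.5, 2.4) in frame 2.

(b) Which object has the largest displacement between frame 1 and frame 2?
the orange hexagon

(moved 3.2; next 1.9)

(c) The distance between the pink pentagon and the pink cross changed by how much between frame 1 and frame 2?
-1.6

Distance in frame 1: 5.2. Distance in frame 2: 3.6.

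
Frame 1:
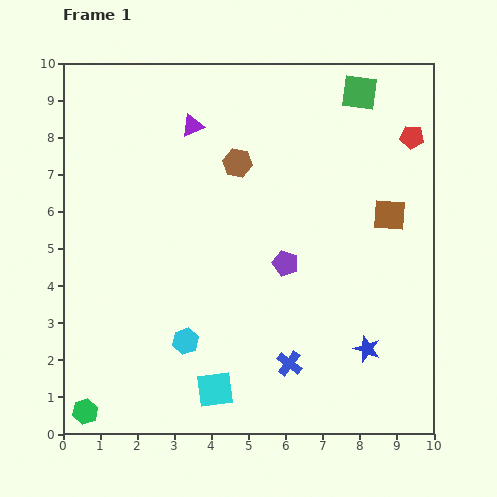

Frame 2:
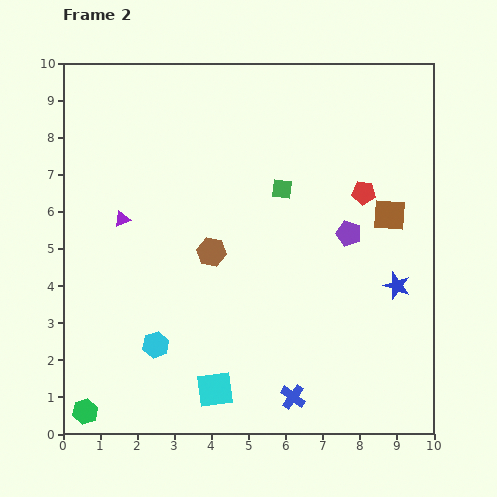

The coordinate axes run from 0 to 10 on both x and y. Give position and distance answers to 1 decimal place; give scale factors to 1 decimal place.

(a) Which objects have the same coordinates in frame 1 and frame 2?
the cyan square, the brown square, the green hexagon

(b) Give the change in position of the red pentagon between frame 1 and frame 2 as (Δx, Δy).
(-1.3, -1.5)

The red pentagon was at (9.4, 8.0) in frame 1 and (8.1, 6.5) in frame 2.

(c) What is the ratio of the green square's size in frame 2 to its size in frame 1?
0.6×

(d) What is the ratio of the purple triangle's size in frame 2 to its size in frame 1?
0.7×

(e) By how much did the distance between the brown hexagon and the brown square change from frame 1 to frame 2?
+0.6

Distance in frame 1: 4.3. Distance in frame 2: 4.9.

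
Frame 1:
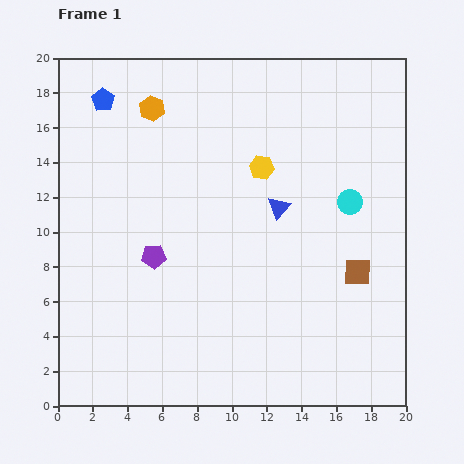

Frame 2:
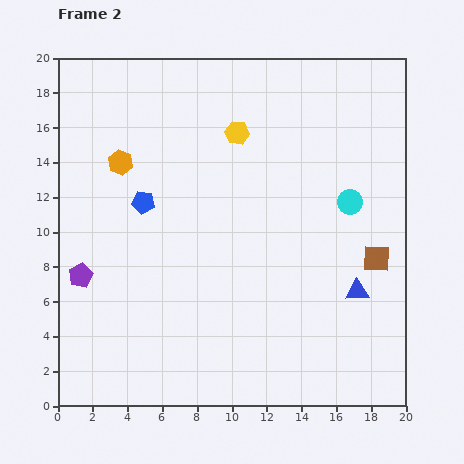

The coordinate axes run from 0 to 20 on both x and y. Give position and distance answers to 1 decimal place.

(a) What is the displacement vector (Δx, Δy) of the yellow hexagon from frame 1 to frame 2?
(-1.4, 2.0)

The yellow hexagon was at (11.7, 13.7) in frame 1 and (10.3, 15.7) in frame 2.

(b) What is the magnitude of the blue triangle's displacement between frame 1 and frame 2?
6.6

The blue triangle moved from (12.7, 11.4) to (17.2, 6.6), a distance of √(4.5² + 4.8²) ≈ 6.6.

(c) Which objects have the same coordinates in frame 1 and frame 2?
the cyan circle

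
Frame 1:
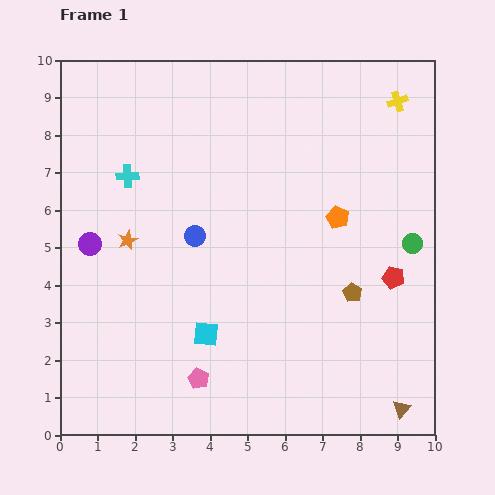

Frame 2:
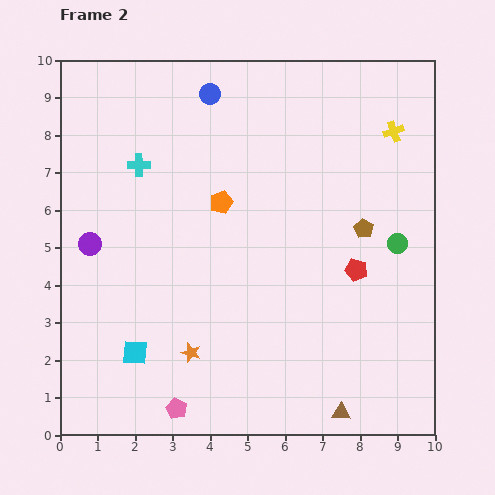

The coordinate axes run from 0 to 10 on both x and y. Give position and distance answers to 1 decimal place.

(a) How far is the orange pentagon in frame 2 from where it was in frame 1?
3.1

The orange pentagon moved from (7.4, 5.8) to (4.3, 6.2), a distance of √(3.1² + 0.4²) ≈ 3.1.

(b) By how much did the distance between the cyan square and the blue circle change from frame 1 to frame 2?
+4.6

Distance in frame 1: 2.6. Distance in frame 2: 7.2.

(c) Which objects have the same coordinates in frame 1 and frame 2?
the purple circle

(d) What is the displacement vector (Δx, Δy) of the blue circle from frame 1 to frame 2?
(0.4, 3.8)

The blue circle was at (3.6, 5.3) in frame 1 and (4.0, 9.1) in frame 2.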